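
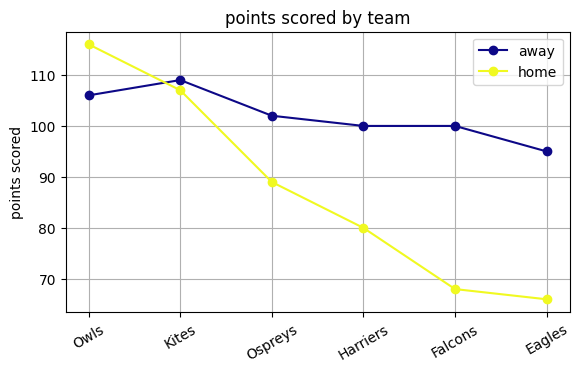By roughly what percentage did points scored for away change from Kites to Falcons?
≈ -9.1%

Kites ≈ 110, Falcons ≈ 100; (100 − 110) / 110 ≈ -9.1%.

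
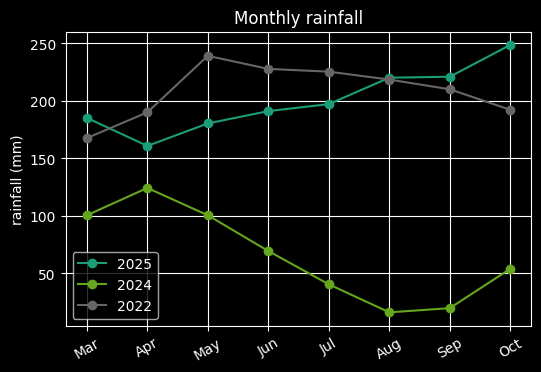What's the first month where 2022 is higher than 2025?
Apr

Mar: 2022 ≈ 160 vs 2025 ≈ 180 (not yet); Apr: 2022 ≈ 200 vs 2025 ≈ 160 (first crossover).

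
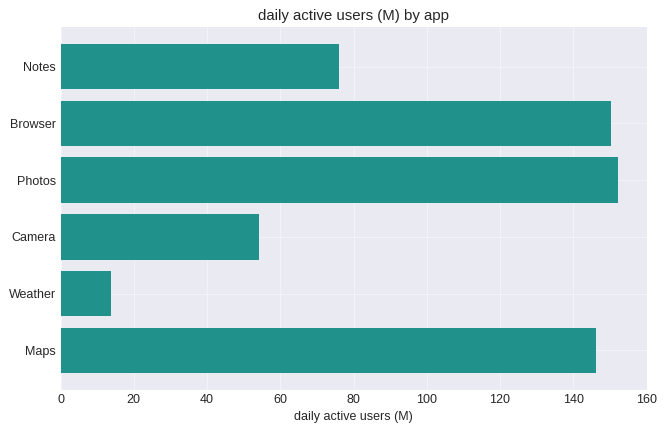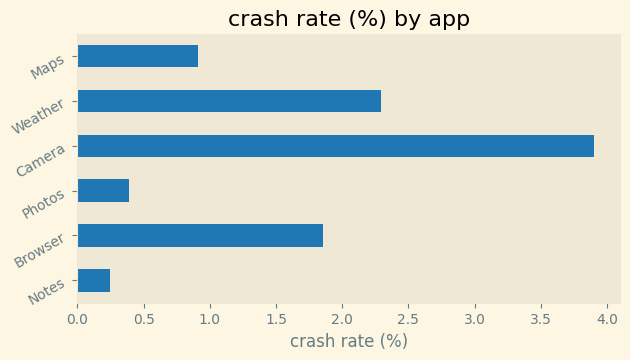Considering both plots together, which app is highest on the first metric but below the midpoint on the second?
Photos

Chart 2 median crash rate (%) ≈ 1.5; below-median apps: Notes, Photos, Maps. Among those, Photos has the highest daily active users (M) (≈ 160).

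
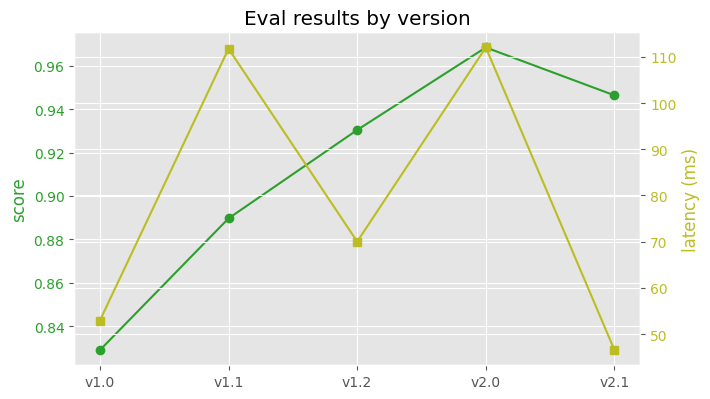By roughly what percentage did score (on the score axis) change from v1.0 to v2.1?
≈ +14.6%

v1.0 ≈ 0.82, v2.1 ≈ 0.94; (0.94 − 0.82) / 0.82 ≈ +14.6%.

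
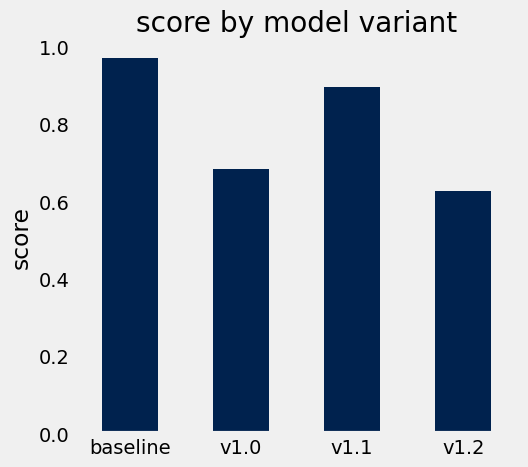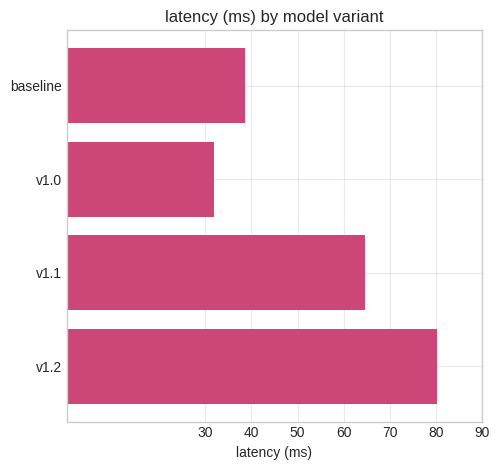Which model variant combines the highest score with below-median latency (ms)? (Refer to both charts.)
Chart 2 median latency (ms) ≈ 50; below-median model variants: baseline, v1.0. Among those, baseline has the highest score (≈ 1).

baseline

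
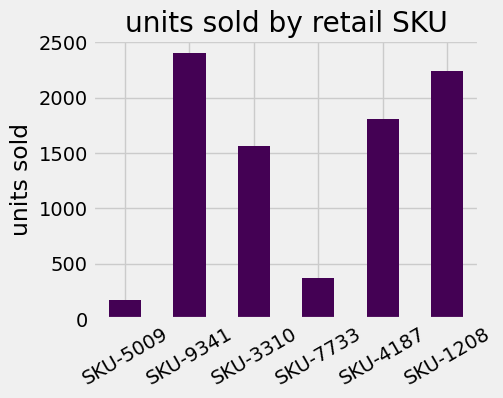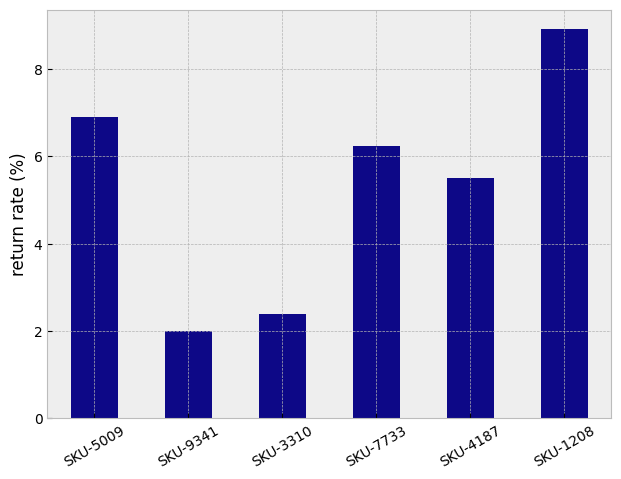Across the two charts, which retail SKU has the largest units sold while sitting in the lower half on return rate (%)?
Chart 2 median return rate (%) ≈ 6; below-median retail SKUs: SKU-9341, SKU-3310, SKU-4187. Among those, SKU-9341 has the highest units sold (≈ 2500).

SKU-9341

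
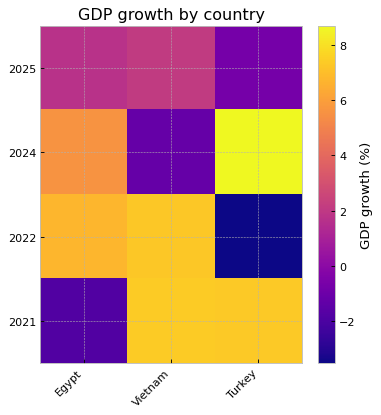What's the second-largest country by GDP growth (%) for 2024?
Top 3 for 2024: Turkey ≈ 8, Egypt ≈ 6, Vietnam ≈ -2.

Egypt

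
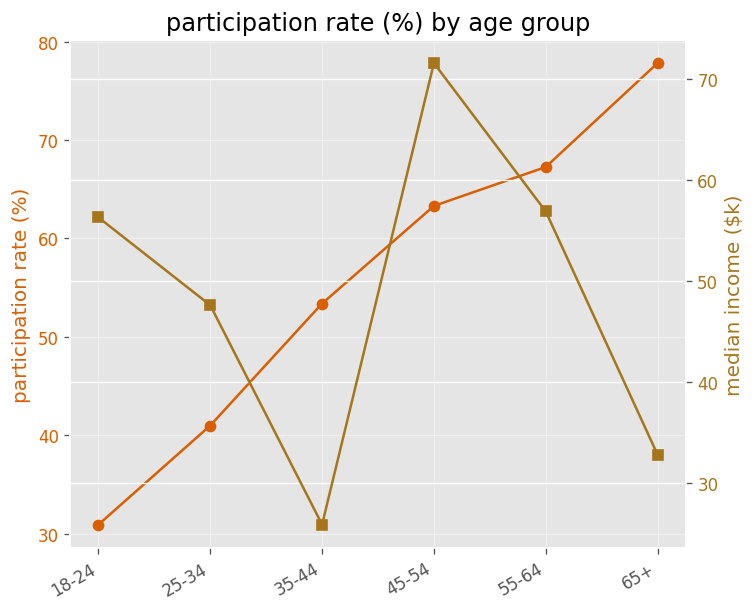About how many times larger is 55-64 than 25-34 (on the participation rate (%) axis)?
55-64 ≈ 65, 25-34 ≈ 40; 65/40 ≈ 1.62.

≈ 1.62×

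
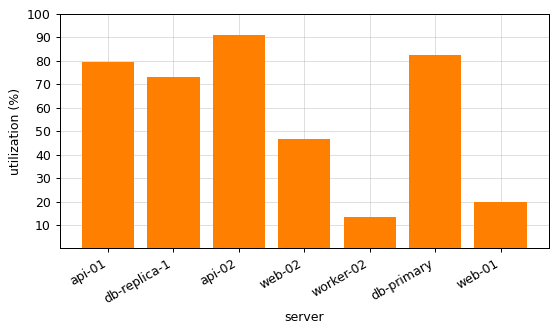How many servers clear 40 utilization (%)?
Above 40: api-01, db-replica-1, api-02, web-02, db-primary.

5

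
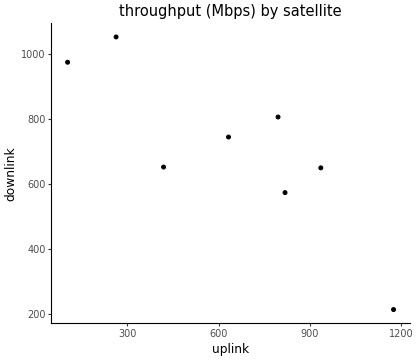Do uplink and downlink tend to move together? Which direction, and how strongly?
negative, strong

Points are negatively correlated; strong (|r| ≈ 0.8).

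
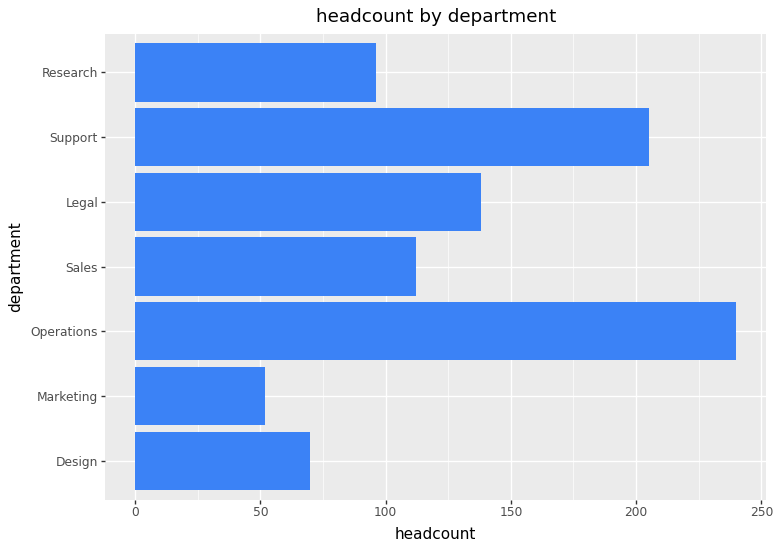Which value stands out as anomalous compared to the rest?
Operations ≈ 240; the rest sit between ≈ 60 and ≈ 200.

Operations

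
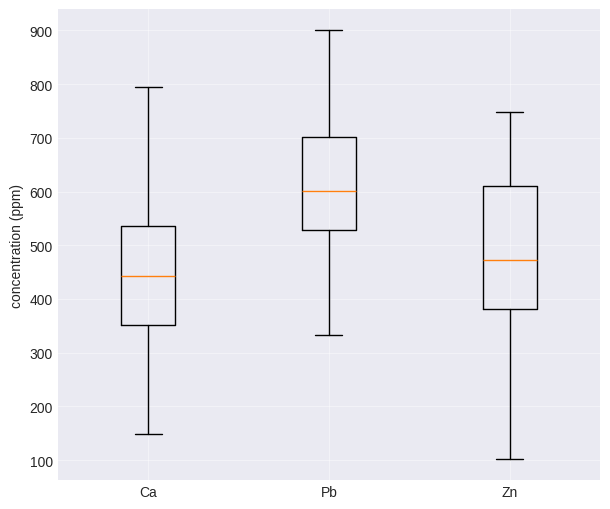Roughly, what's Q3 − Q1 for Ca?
≈ 180

Q3 ≈ 540, Q1 ≈ 360; IQR ≈ 180.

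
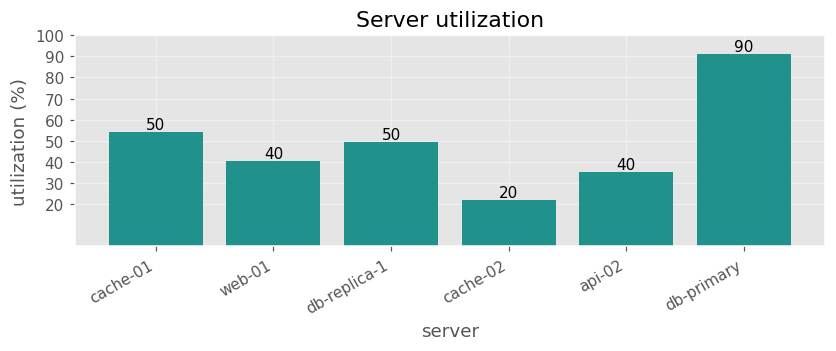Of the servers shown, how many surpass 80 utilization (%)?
Above 80: db-primary.

1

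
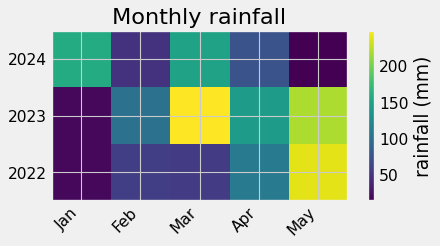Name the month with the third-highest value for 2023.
Top 4 for 2023: Mar ≈ 240, May ≈ 220, Apr ≈ 140, Feb ≈ 100.

Apr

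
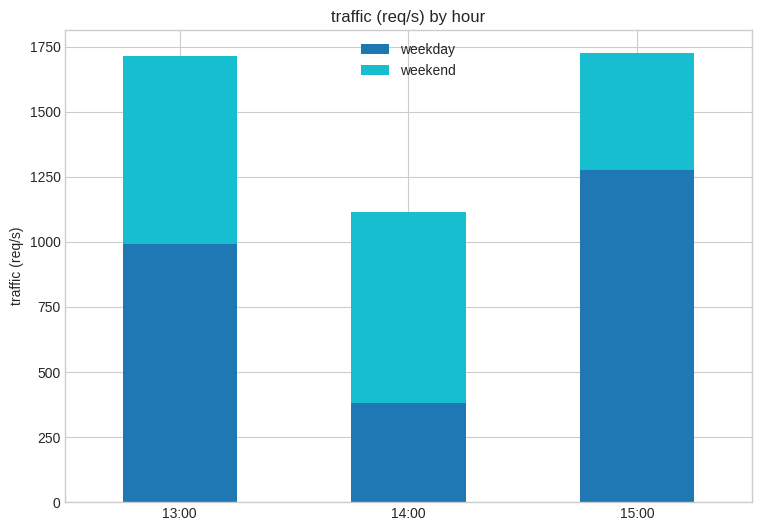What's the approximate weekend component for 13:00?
weekend top ≈ 1800, bottom ≈ 1000; segment ≈ 800.

≈ 800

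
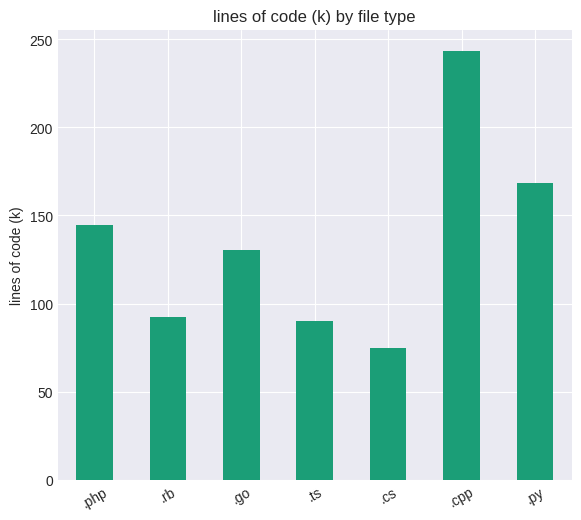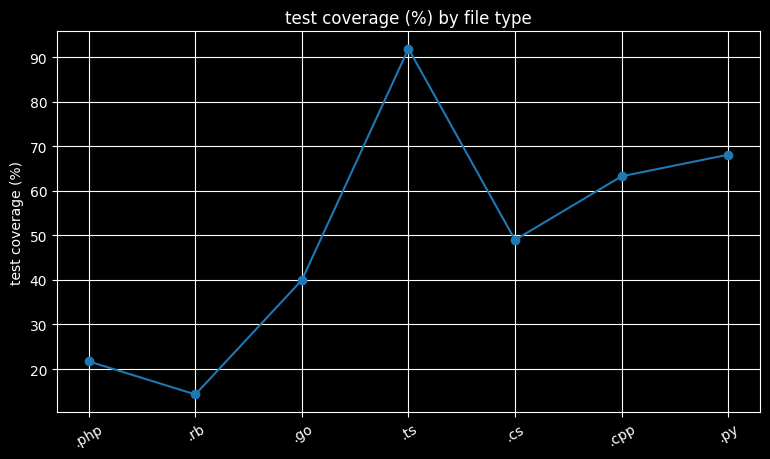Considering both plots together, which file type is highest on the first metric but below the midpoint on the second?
.php

Chart 2 median test coverage (%) ≈ 50; below-median file types: .php, .rb, .go. Among those, .php has the highest lines of code (k) (≈ 150).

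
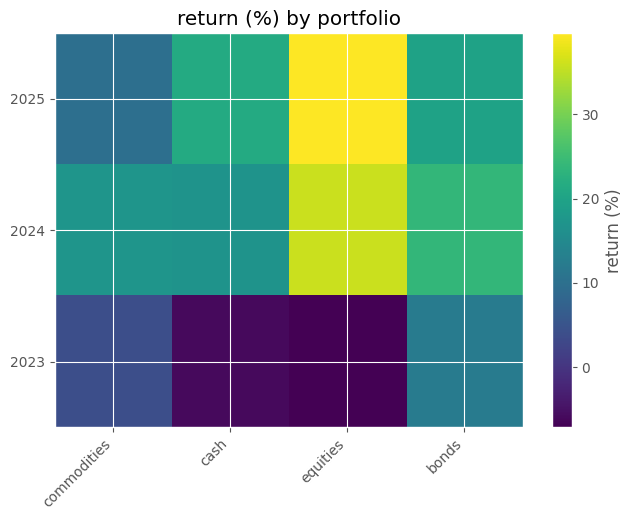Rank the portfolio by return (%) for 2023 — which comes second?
commodities

Top 3 for 2023: bonds ≈ 10, commodities ≈ 5, cash ≈ -5.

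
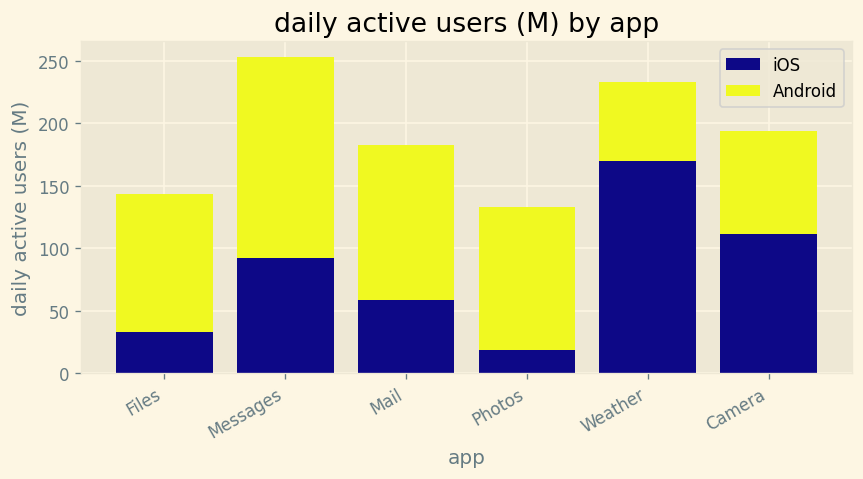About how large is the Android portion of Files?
≈ 125

Android top ≈ 150, bottom ≈ 25; segment ≈ 125.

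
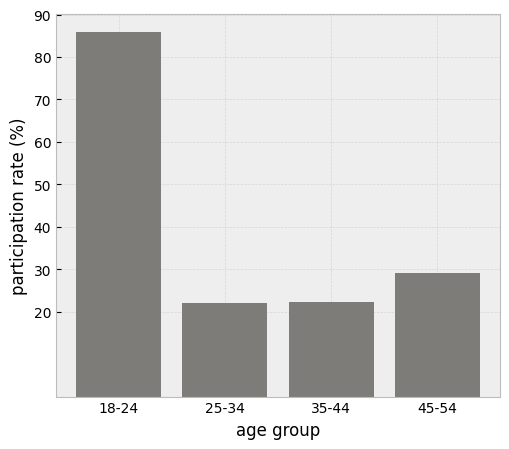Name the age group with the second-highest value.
45-54

Top 3: 18-24 ≈ 90, 45-54 ≈ 30, 35-44 ≈ 20.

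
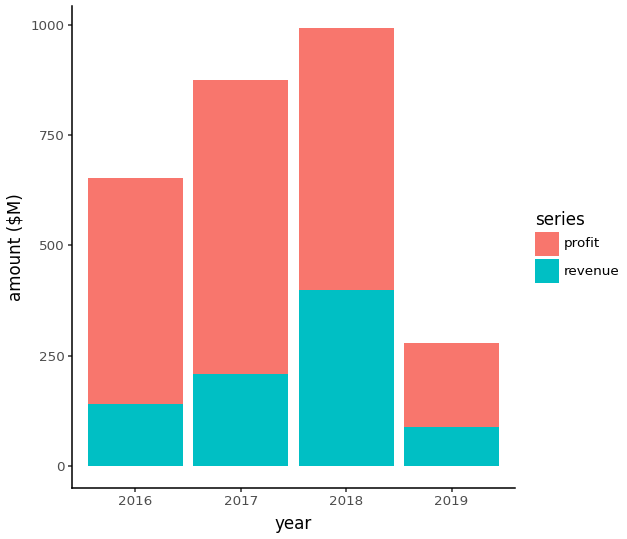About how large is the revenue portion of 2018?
revenue top ≈ 400, bottom ≈ 0; segment ≈ 400.

≈ 400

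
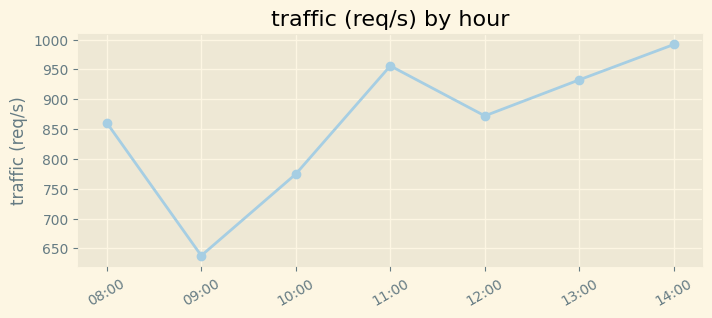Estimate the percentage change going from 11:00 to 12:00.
≈ -10.5%

11:00 ≈ 950, 12:00 ≈ 850; (850 − 950) / 950 ≈ -10.5%.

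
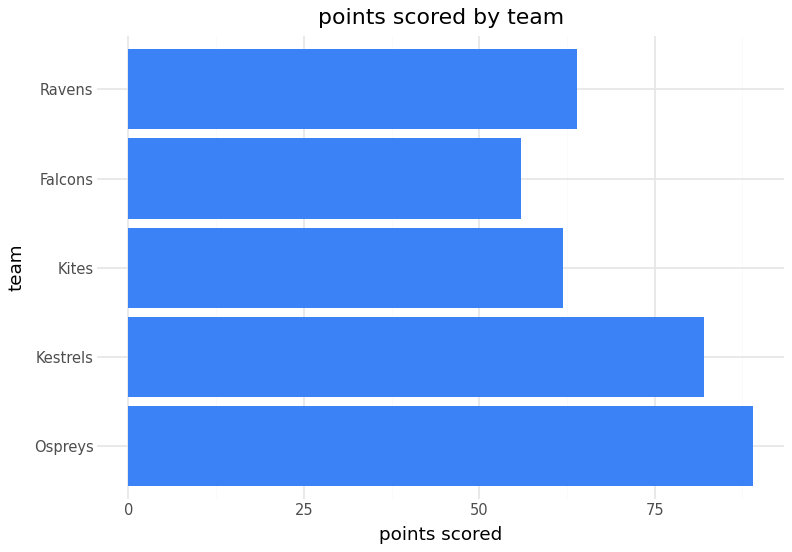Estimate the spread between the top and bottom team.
≈ 30

Max Ospreys ≈ 90, min Falcons ≈ 60; range ≈ 30.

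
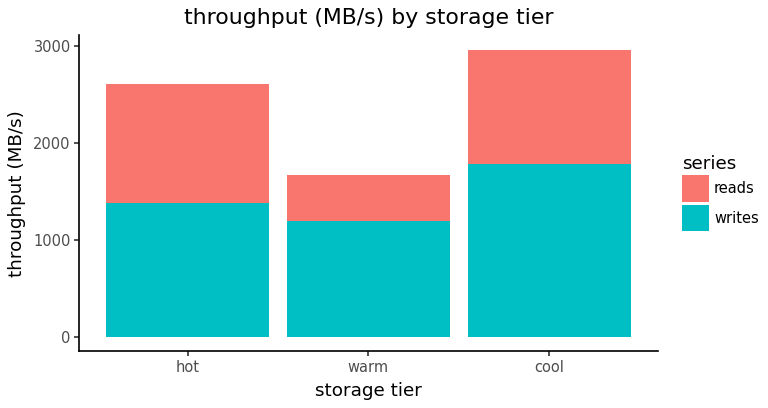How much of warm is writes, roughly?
≈ 1000

writes top ≈ 1000, bottom ≈ 0; segment ≈ 1000.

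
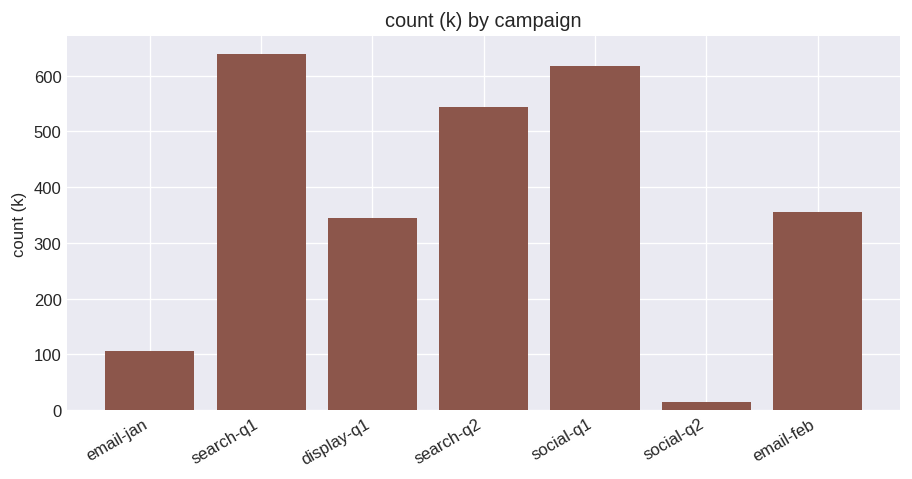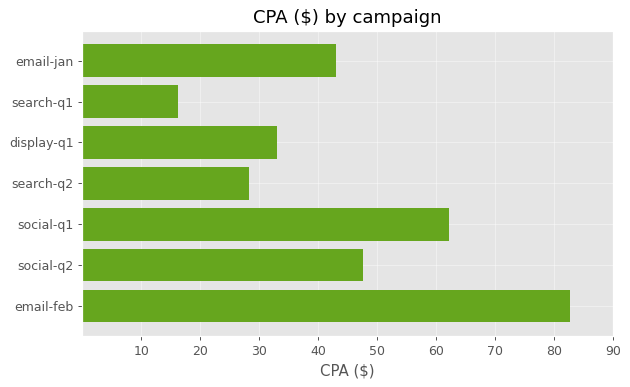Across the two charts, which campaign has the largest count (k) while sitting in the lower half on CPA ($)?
search-q1

Chart 2 median CPA ($) ≈ 40; below-median campaigns: search-q1, display-q1, search-q2. Among those, search-q1 has the highest count (k) (≈ 600).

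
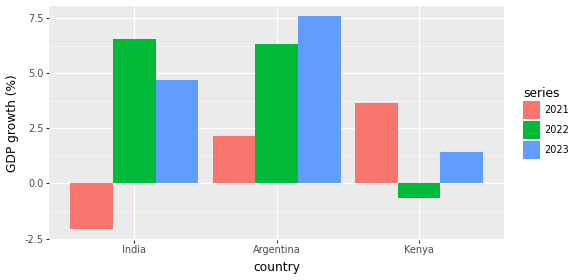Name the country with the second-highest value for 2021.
Argentina

Top 3 for 2021: Kenya ≈ 4, Argentina ≈ 2, India ≈ -2.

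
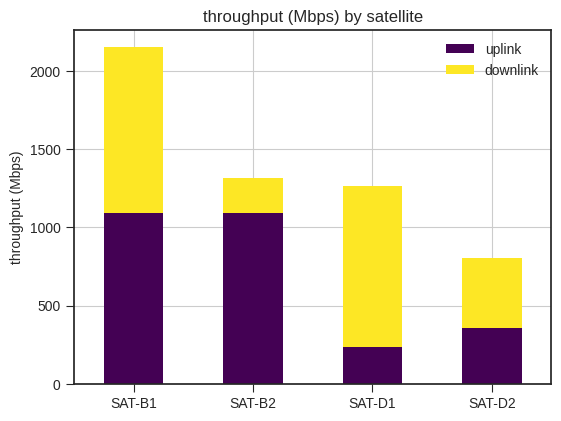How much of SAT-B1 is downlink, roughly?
≈ 1200

downlink top ≈ 2200, bottom ≈ 1000; segment ≈ 1200.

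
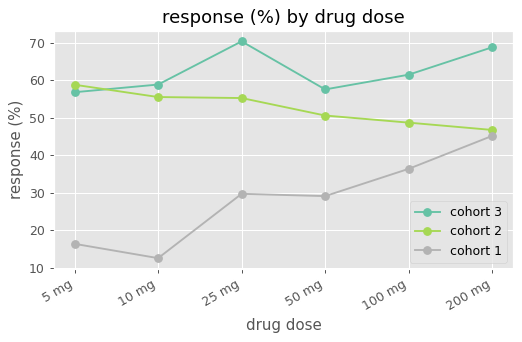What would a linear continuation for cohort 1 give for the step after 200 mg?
Last three: 30, 35, 45 → slope ≈ 7.5/step → next ≈ 52.5.

≈ 52.5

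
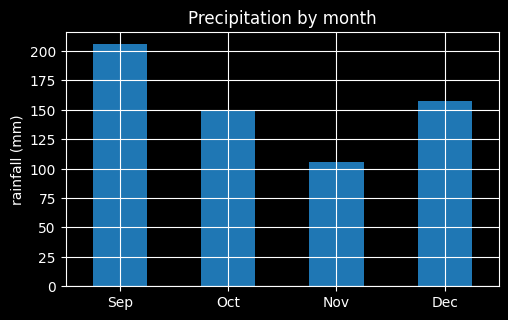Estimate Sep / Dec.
Sep ≈ 200, Dec ≈ 160; 200/160 ≈ 1.25.

≈ 1.25×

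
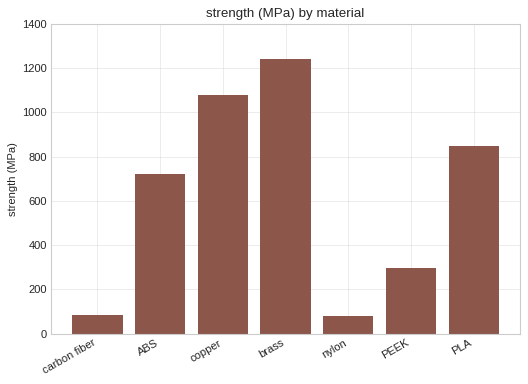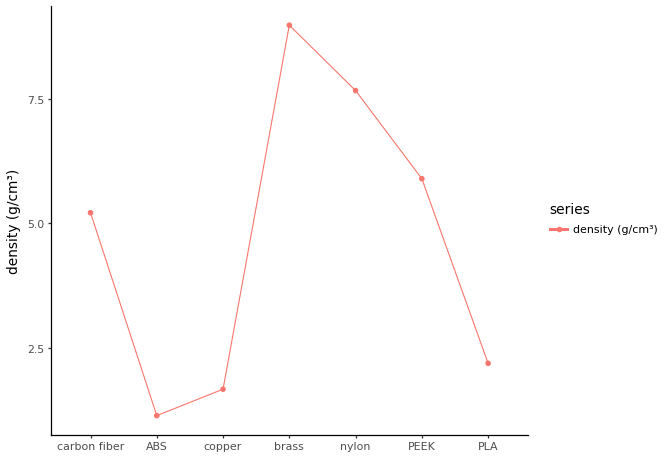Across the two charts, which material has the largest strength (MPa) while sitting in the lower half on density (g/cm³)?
copper

Chart 2 median density (g/cm³) ≈ 5; below-median materials: ABS, copper, PLA. Among those, copper has the highest strength (MPa) (≈ 1000).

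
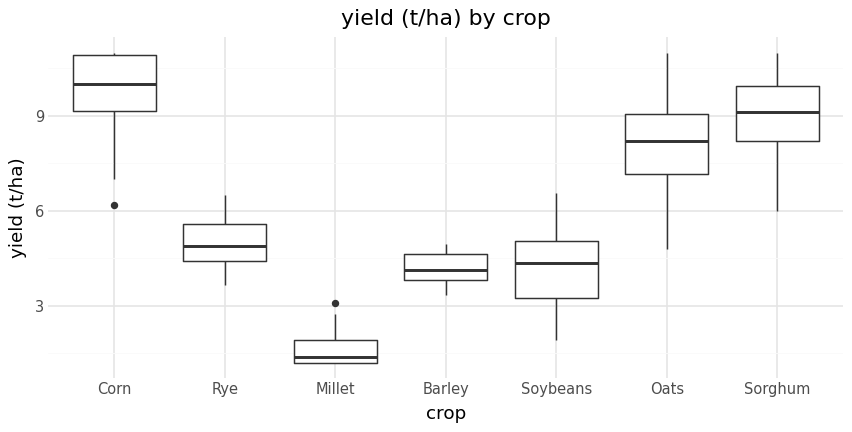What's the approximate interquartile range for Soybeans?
≈ 2

Q3 ≈ 5, Q1 ≈ 3; IQR ≈ 2.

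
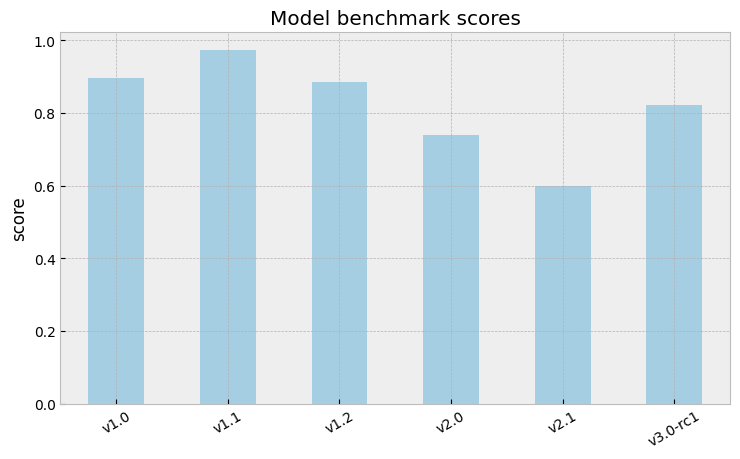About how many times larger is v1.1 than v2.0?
≈ 1.43×

v1.1 ≈ 1.0, v2.0 ≈ 0.7; 1.0/0.7 ≈ 1.43.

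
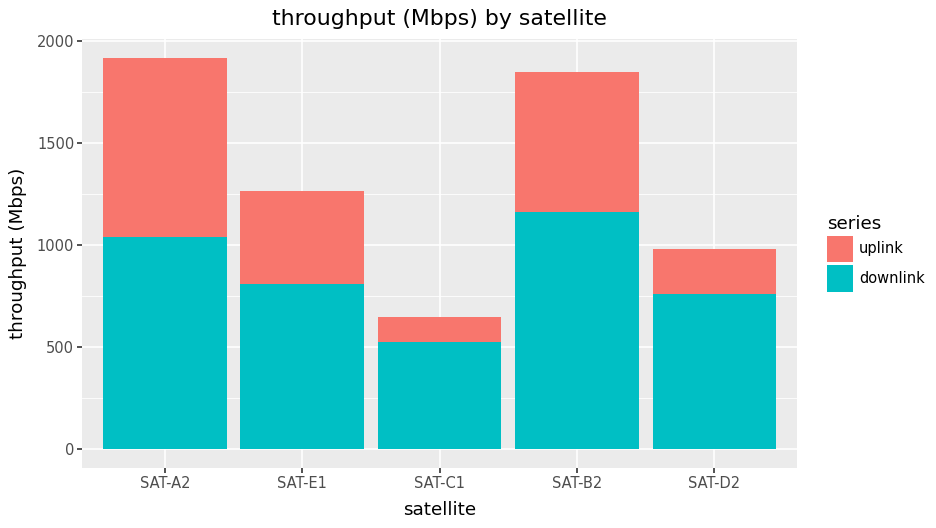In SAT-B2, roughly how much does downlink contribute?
downlink top ≈ 1200, bottom ≈ 0; segment ≈ 1200.

≈ 1200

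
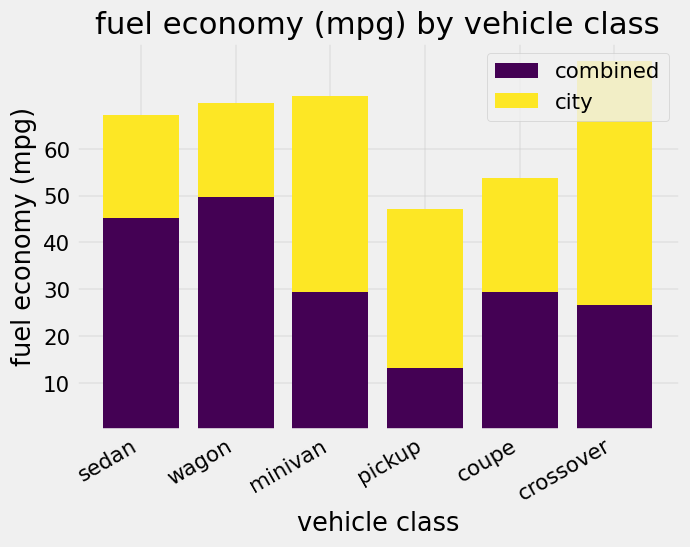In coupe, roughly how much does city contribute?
city top ≈ 50, bottom ≈ 30; segment ≈ 20.

≈ 20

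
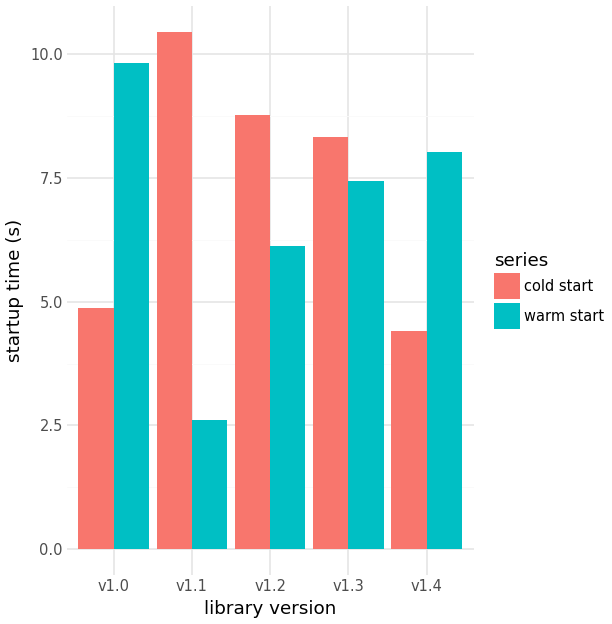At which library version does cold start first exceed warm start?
v1.1

v1.0: cold start ≈ 5 vs warm start ≈ 10 (not yet); v1.1: cold start ≈ 10 vs warm start ≈ 3 (first crossover).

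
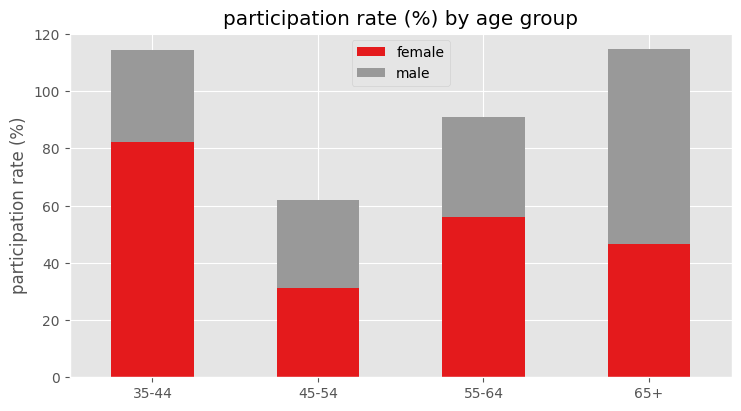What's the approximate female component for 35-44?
female top ≈ 80, bottom ≈ 0; segment ≈ 80.

≈ 80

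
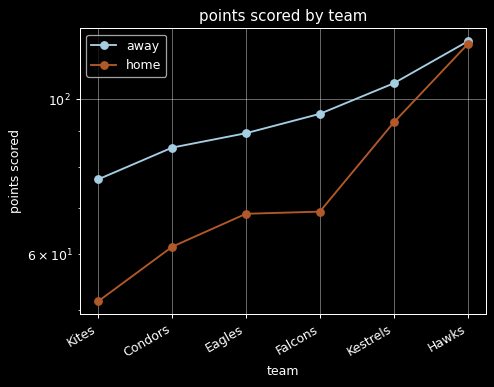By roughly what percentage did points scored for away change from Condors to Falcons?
Condors ≈ 90, Falcons ≈ 100; (100 − 90) / 90 ≈ +11.1%.

≈ +11.1%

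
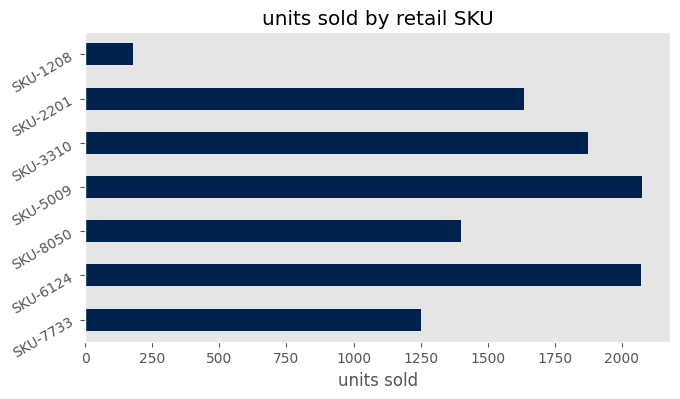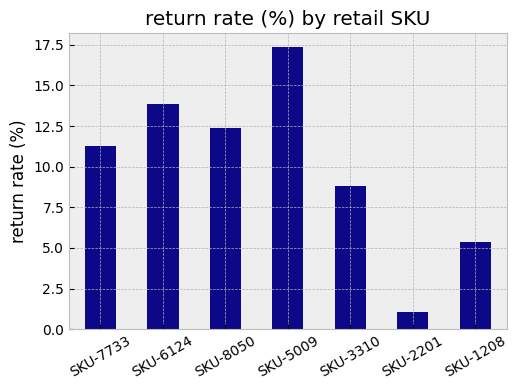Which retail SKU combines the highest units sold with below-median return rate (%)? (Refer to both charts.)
Chart 2 median return rate (%) ≈ 12; below-median retail SKUs: SKU-3310, SKU-2201, SKU-1208. Among those, SKU-3310 has the highest units sold (≈ 1800).

SKU-3310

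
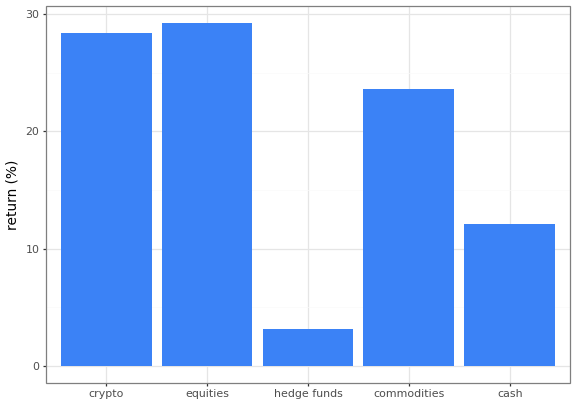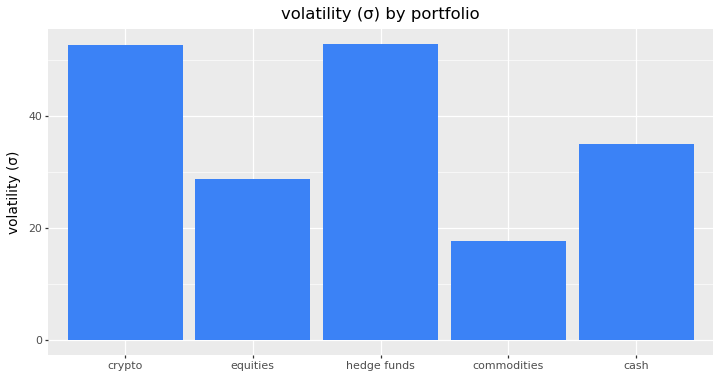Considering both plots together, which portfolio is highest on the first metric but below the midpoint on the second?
equities

Chart 2 median volatility (σ) ≈ 35; below-median portfolios: equities, commodities. Among those, equities has the highest return (%) (≈ 30).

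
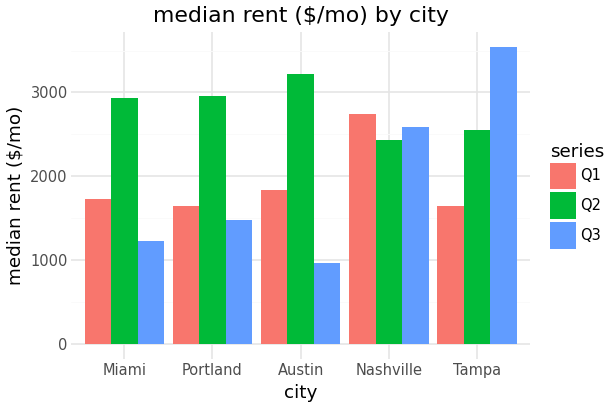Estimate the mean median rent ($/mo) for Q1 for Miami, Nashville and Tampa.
≈ 1833

(1500 + 2500 + 1500) / 3 ≈ 1833.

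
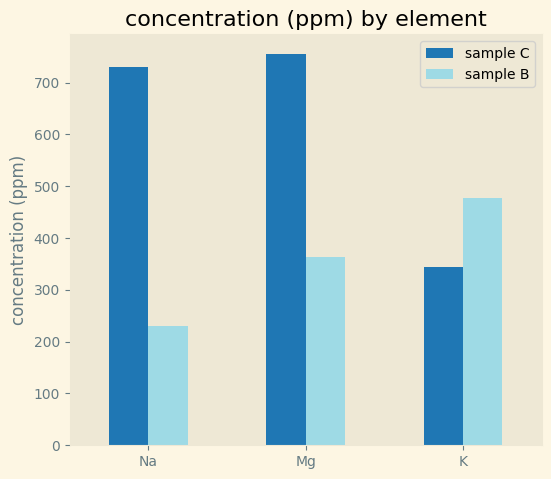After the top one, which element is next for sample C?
Top 3 for sample C: Mg ≈ 800, Na ≈ 700, K ≈ 300.

Na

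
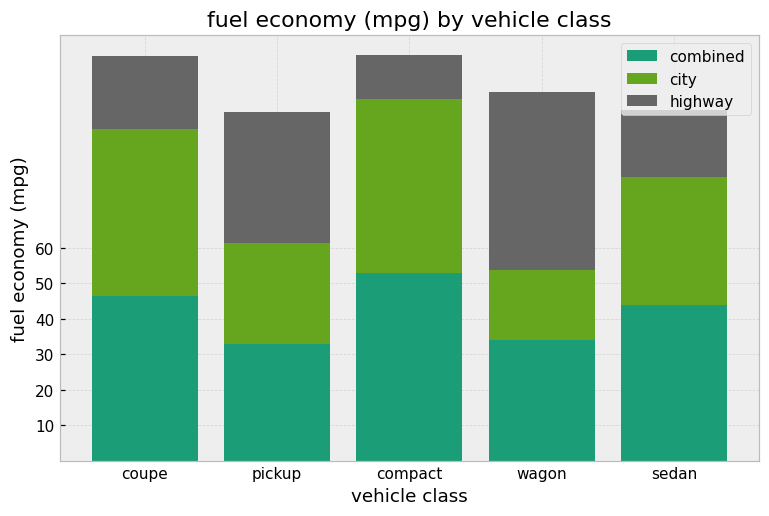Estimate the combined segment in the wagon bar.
combined top ≈ 30, bottom ≈ 0; segment ≈ 30.

≈ 30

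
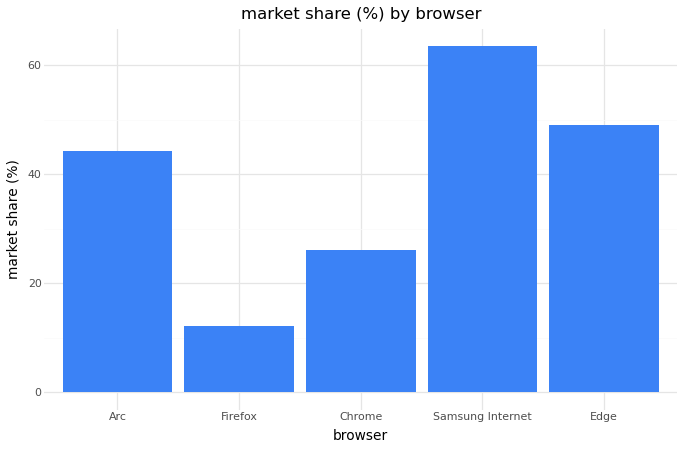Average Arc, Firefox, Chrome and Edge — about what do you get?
≈ 32

(40 + 10 + 30 + 50) / 4 ≈ 32.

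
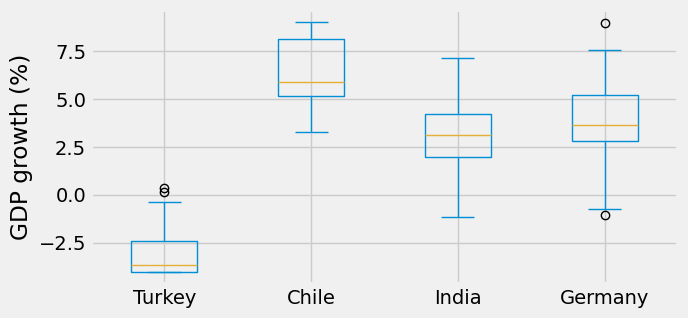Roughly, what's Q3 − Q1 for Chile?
≈ 3

Q3 ≈ 8, Q1 ≈ 5; IQR ≈ 3.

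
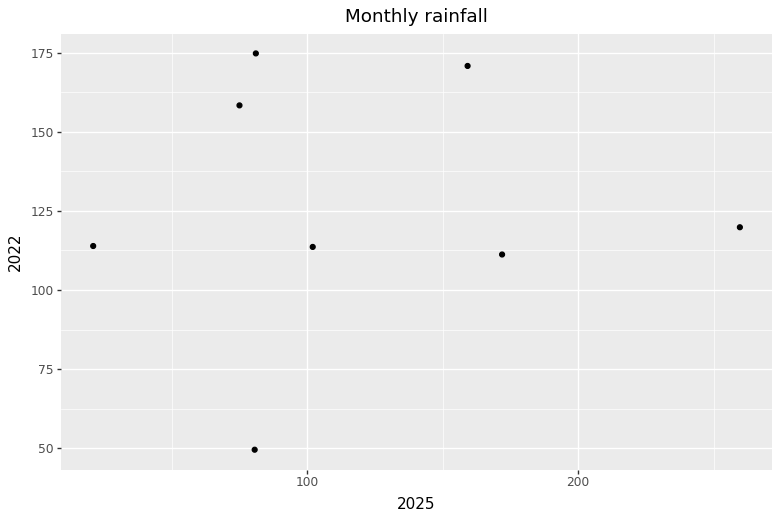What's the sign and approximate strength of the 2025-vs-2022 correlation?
no clear correlation

Points are roughly uncorrelated; weak (|r| ≈ 0.1).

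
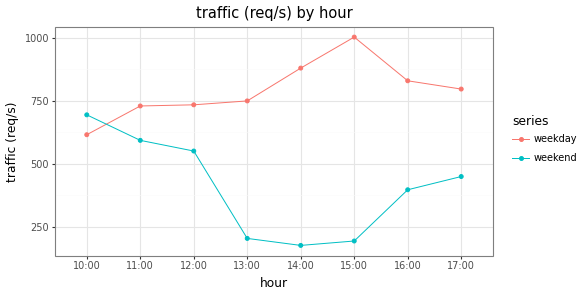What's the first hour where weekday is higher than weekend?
11:00

10:00: weekday ≈ 600 vs weekend ≈ 700 (not yet); 11:00: weekday ≈ 700 vs weekend ≈ 600 (first crossover).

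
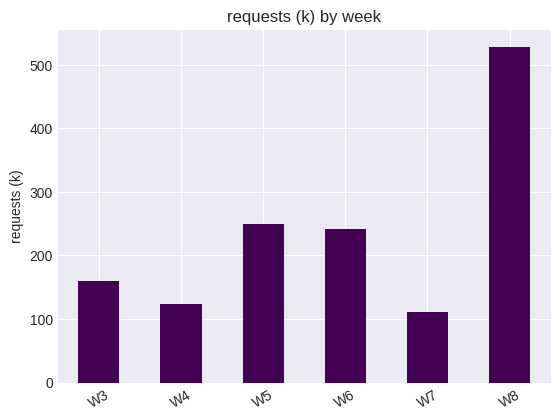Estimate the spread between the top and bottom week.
≈ 450

Max W8 ≈ 550, min W7 ≈ 100; range ≈ 450.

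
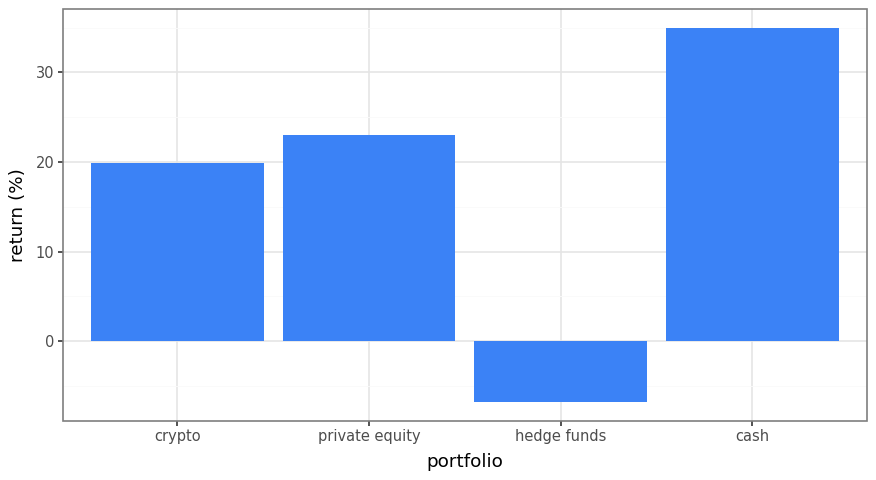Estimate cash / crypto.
≈ 1.75×

cash ≈ 35, crypto ≈ 20; 35/20 ≈ 1.75.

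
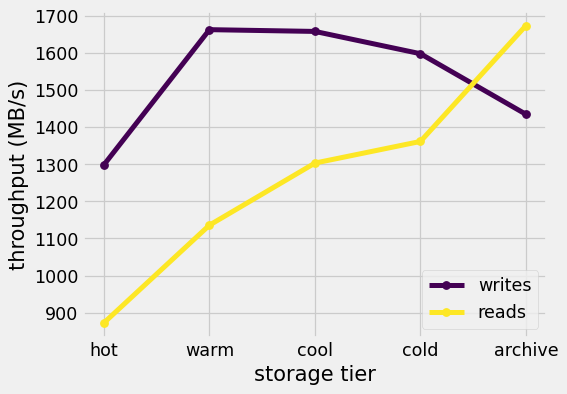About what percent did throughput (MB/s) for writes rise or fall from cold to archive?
≈ -12.5%

cold ≈ 1600, archive ≈ 1400; (1400 − 1600) / 1600 ≈ -12.5%.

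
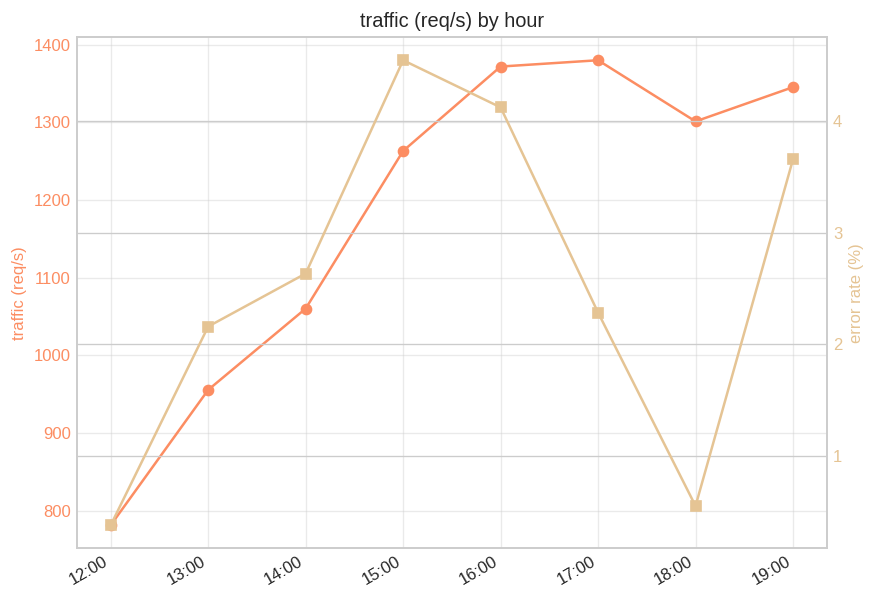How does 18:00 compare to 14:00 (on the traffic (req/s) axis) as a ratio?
18:00 ≈ 1300, 14:00 ≈ 1050; 1300/1050 ≈ 1.24.

≈ 1.24×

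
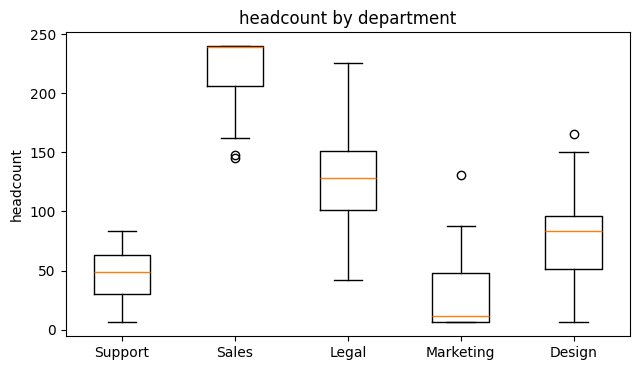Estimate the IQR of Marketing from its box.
Q3 ≈ 40, Q1 ≈ 0; IQR ≈ 40.

≈ 40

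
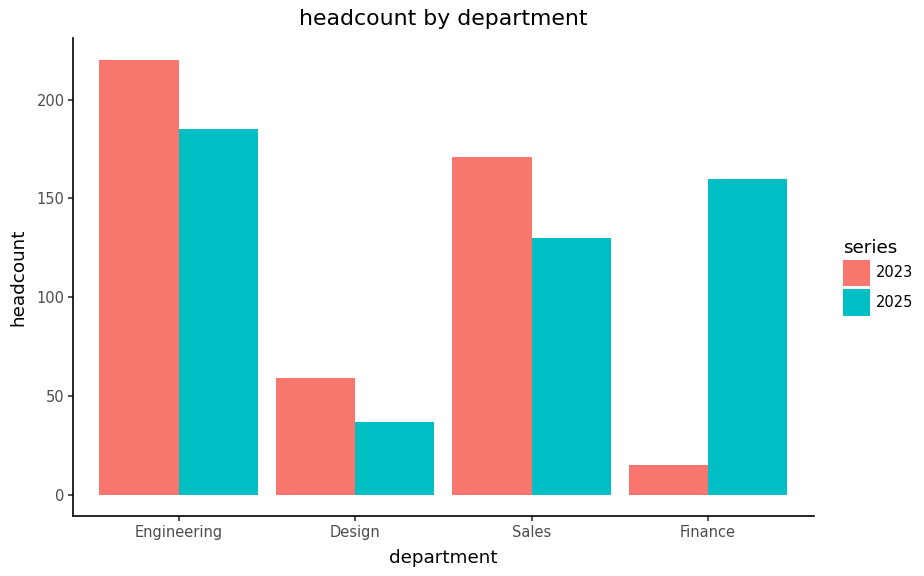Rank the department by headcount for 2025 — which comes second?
Top 3 for 2025: Engineering ≈ 180, Finance ≈ 160, Sales ≈ 120.

Finance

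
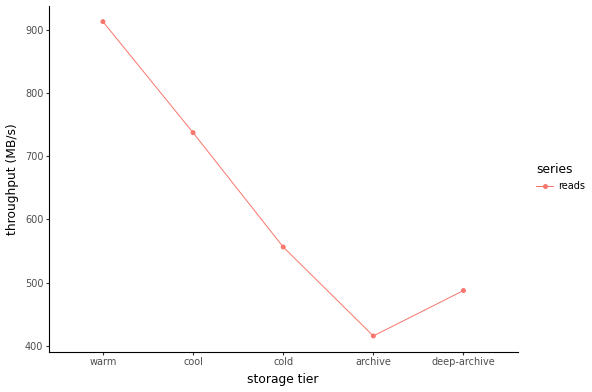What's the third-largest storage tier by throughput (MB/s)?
Top 4: warm ≈ 900, cool ≈ 750, cold ≈ 550, deep-archive ≈ 500.

cold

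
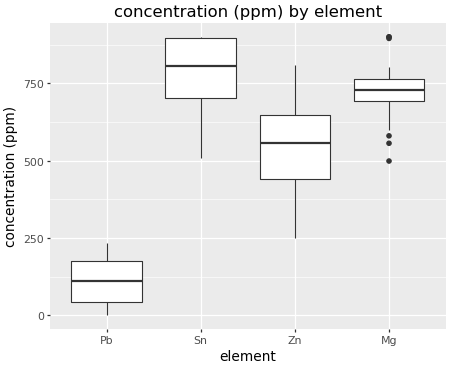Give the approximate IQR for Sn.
Q3 ≈ 900, Q1 ≈ 700; IQR ≈ 200.

≈ 200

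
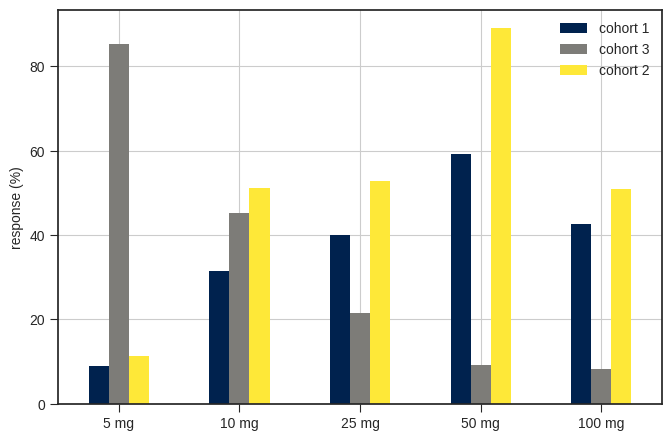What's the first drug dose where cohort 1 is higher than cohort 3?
25 mg

10 mg: cohort 1 ≈ 30 vs cohort 3 ≈ 50 (not yet); 25 mg: cohort 1 ≈ 40 vs cohort 3 ≈ 20 (first crossover).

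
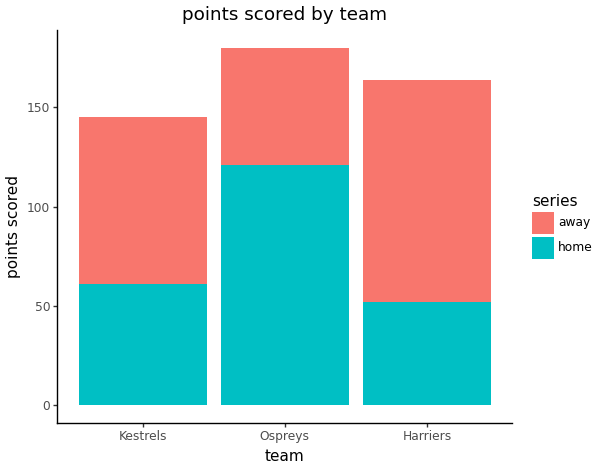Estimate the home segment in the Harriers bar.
≈ 60

home top ≈ 60, bottom ≈ 0; segment ≈ 60.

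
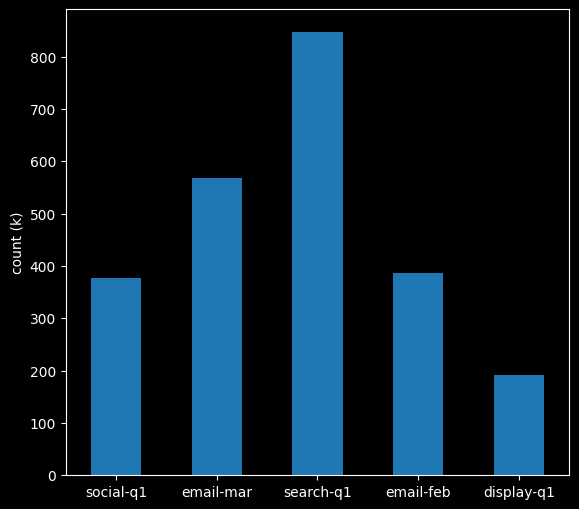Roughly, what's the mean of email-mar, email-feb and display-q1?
≈ 400

(600 + 400 + 200) / 3 ≈ 400.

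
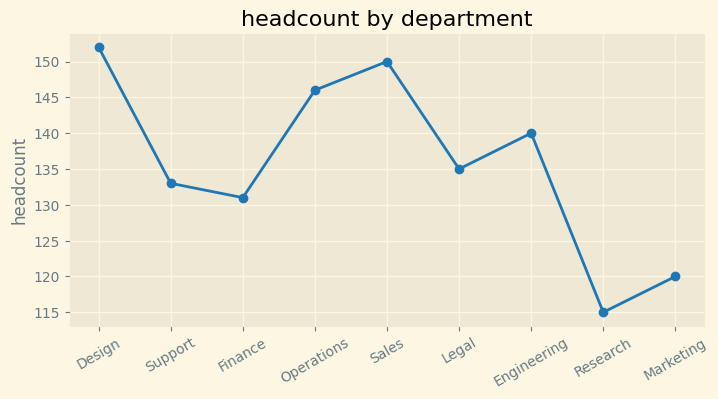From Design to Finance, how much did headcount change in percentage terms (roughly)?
Design ≈ 150, Finance ≈ 130; (130 − 150) / 150 ≈ -13.3%.

≈ -13.3%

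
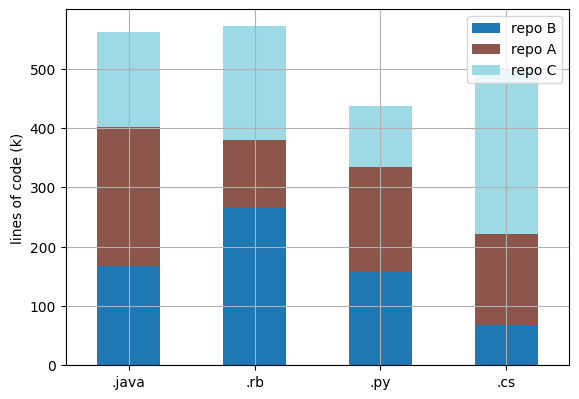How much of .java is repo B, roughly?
repo B top ≈ 150, bottom ≈ 0; segment ≈ 150.

≈ 150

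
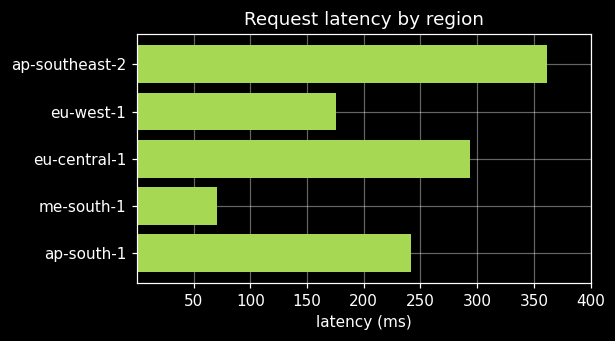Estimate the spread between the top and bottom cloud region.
≈ 300

Max ap-southeast-2 ≈ 350, min me-south-1 ≈ 50; range ≈ 300.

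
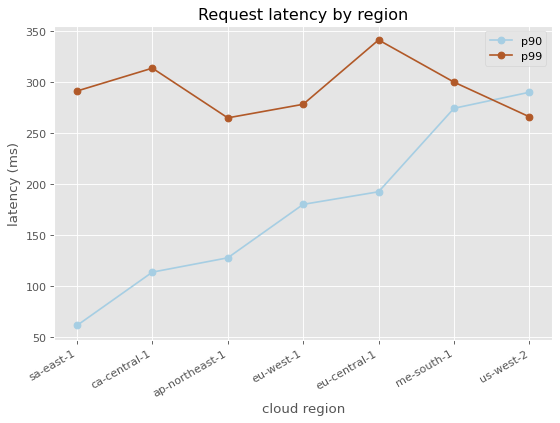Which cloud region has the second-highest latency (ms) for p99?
Top 3 for p99: eu-central-1 ≈ 350, ca-central-1 ≈ 325, me-south-1 ≈ 300.

ca-central-1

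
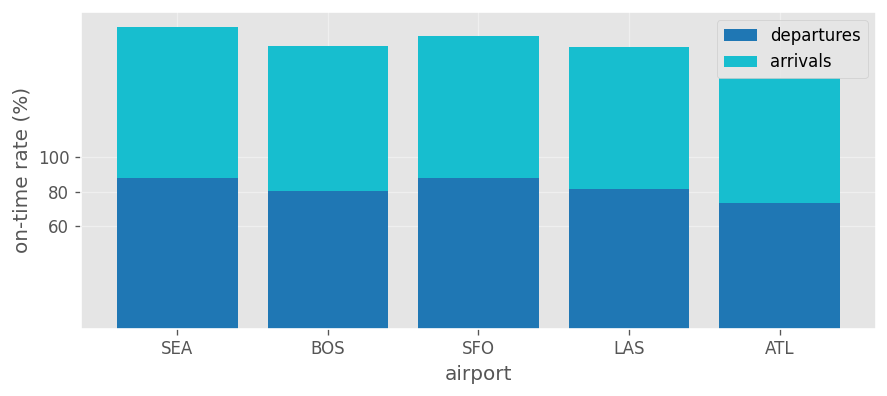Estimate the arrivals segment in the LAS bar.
arrivals top ≈ 160, bottom ≈ 80; segment ≈ 80.

≈ 80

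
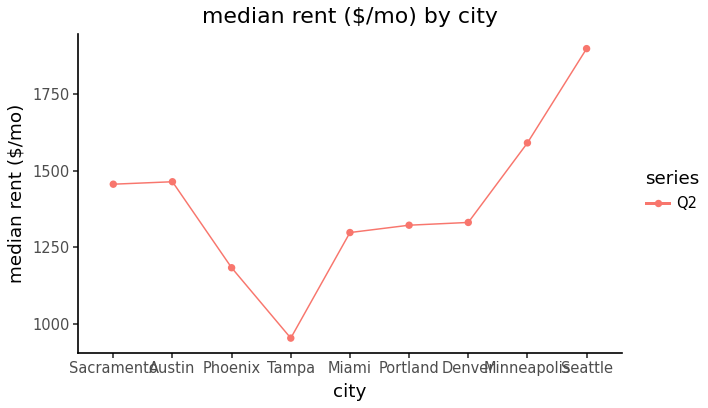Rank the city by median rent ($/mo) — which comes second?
Minneapolis

Top 3: Seattle ≈ 1900, Minneapolis ≈ 1600, Austin ≈ 1500.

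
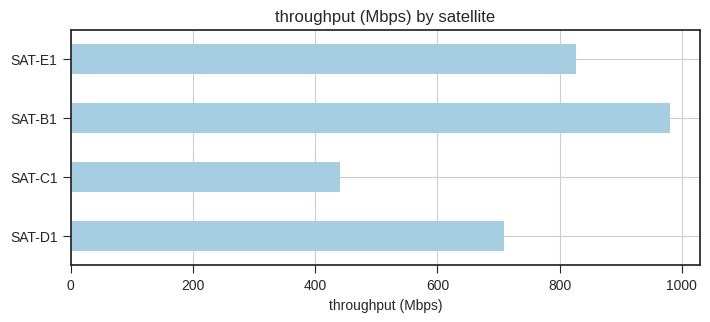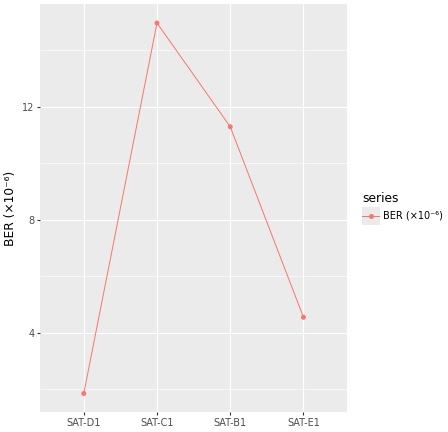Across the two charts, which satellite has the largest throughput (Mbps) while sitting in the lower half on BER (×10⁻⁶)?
Chart 2 median BER (×10⁻⁶) ≈ 8; below-median satellites: SAT-D1, SAT-E1. Among those, SAT-E1 has the highest throughput (Mbps) (≈ 800).

SAT-E1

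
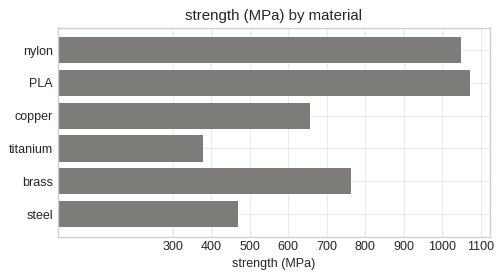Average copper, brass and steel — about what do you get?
(700 + 800 + 500) / 3 ≈ 667.

≈ 667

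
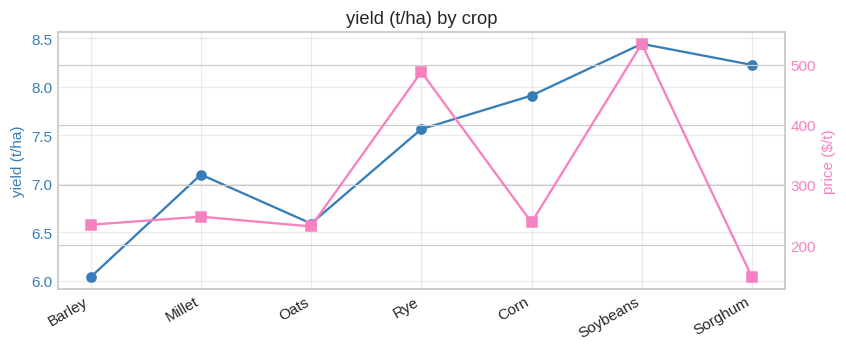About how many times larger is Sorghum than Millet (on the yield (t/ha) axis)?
Sorghum ≈ 8.0, Millet ≈ 7.0; 8.0/7.0 ≈ 1.14.

≈ 1.14×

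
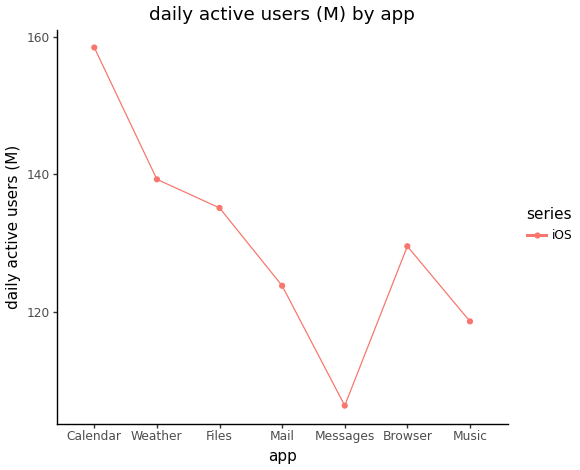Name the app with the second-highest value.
Top 3: Calendar ≈ 160, Weather ≈ 140, Files ≈ 135.

Weather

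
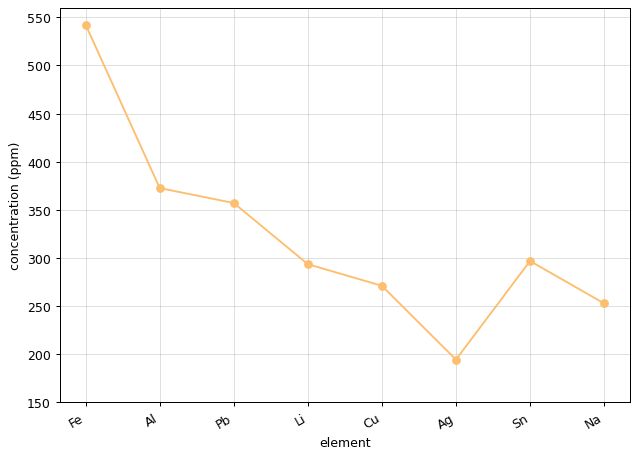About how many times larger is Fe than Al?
Fe ≈ 550, Al ≈ 350; 550/350 ≈ 1.57.

≈ 1.57×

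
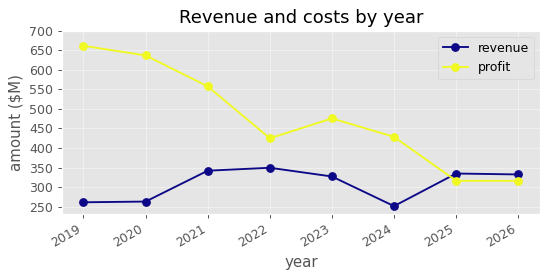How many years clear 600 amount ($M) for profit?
Above 600: 2019, 2020.

2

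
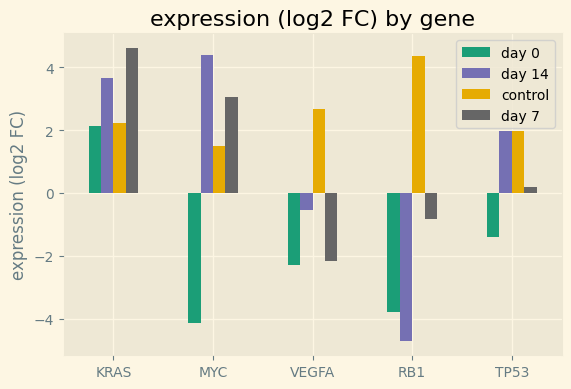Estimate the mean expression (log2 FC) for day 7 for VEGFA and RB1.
(-2 + -1) / 2 ≈ -2.

≈ -2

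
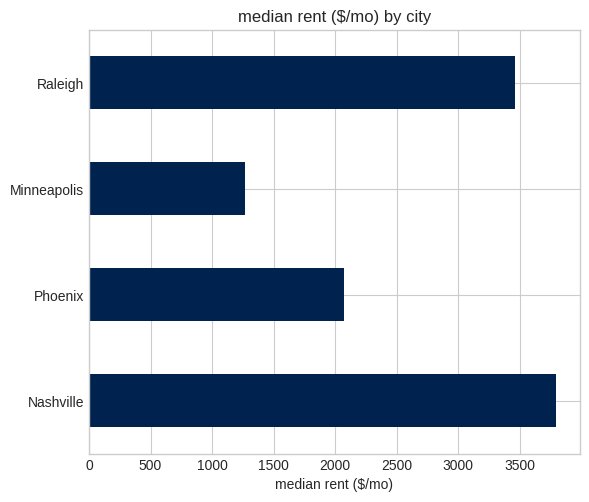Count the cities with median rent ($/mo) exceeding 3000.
2

Above 3000: Nashville, Raleigh.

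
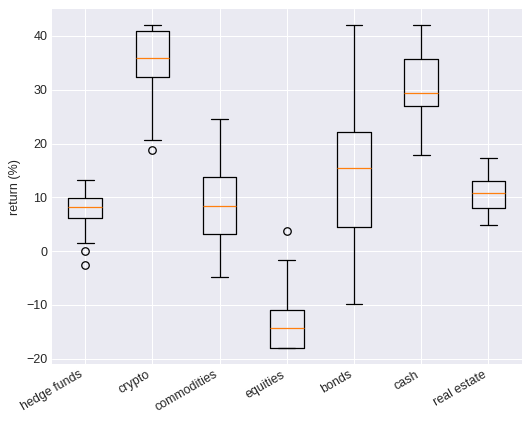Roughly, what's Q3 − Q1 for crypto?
Q3 ≈ 40, Q1 ≈ 30; IQR ≈ 10.

≈ 10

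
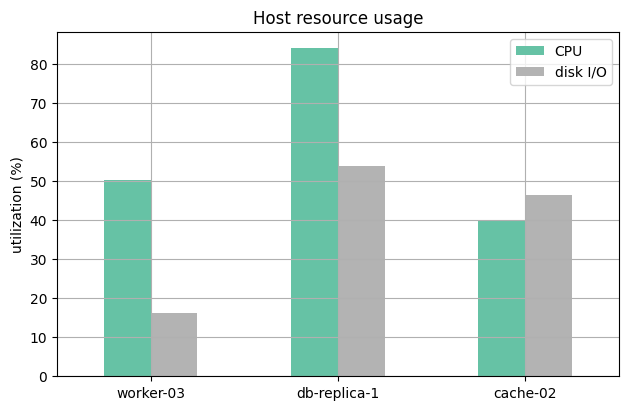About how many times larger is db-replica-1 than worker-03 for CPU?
db-replica-1 ≈ 80, worker-03 ≈ 50; 80/50 ≈ 1.6.

≈ 1.6×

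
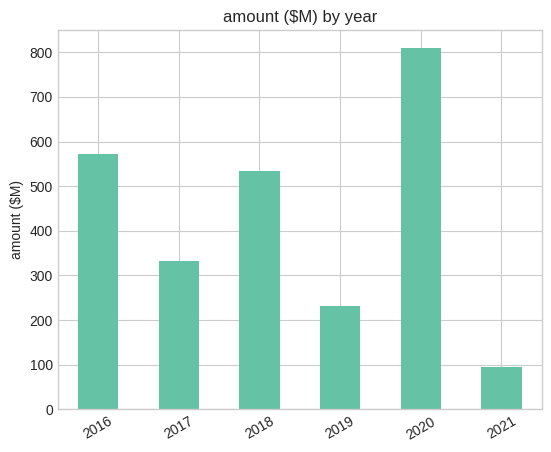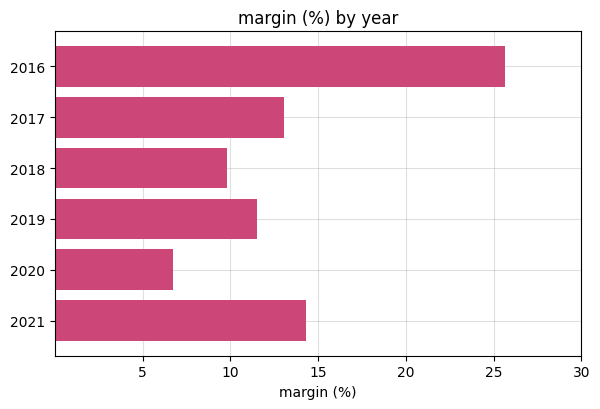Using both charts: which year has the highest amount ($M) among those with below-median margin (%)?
2020

Chart 2 median margin (%) ≈ 10; below-median years: 2018, 2019, 2020. Among those, 2020 has the highest amount ($M) (≈ 800).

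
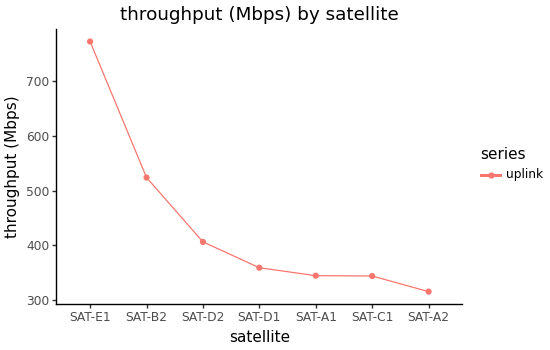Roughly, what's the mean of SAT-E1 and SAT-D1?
≈ 550

(750 + 350) / 2 ≈ 550.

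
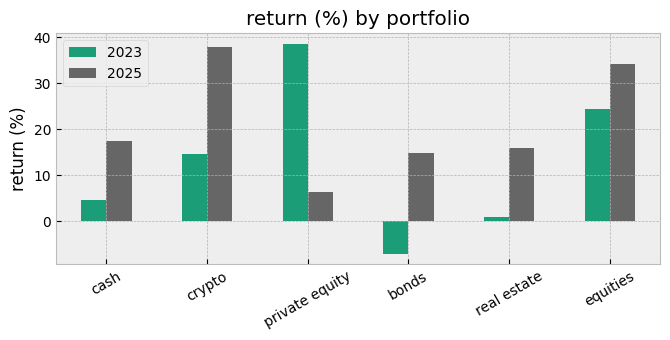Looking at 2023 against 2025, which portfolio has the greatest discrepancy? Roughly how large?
private equity: 2023 ≈ 40, 2025 ≈ 5 → gap ≈ 35. Next-largest (crypto) is only ≈ 25.

private equity, ≈ 35 %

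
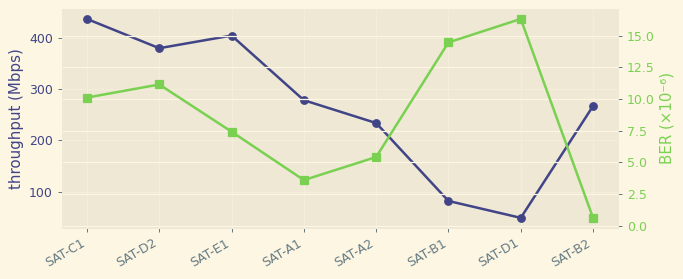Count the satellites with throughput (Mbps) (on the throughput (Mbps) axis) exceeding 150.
Above 150: SAT-C1, SAT-D2, SAT-E1, SAT-A1, SAT-A2, SAT-B2.

6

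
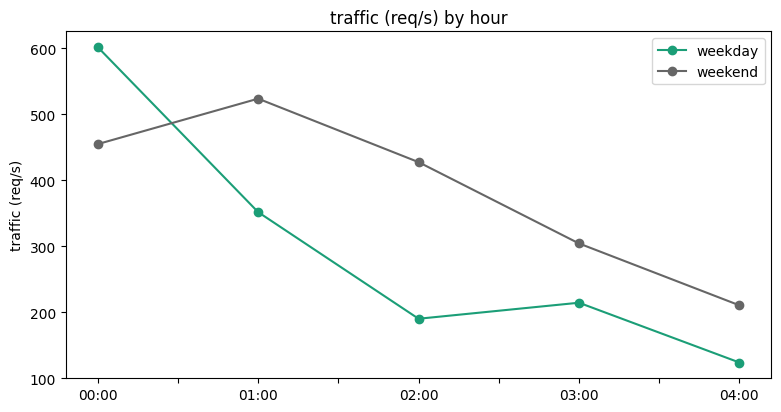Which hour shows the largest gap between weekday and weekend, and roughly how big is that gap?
02:00, ≈ 250 req/s

02:00: weekday ≈ 200, weekend ≈ 450 → gap ≈ 250. Next-largest (01:00) is only ≈ 150.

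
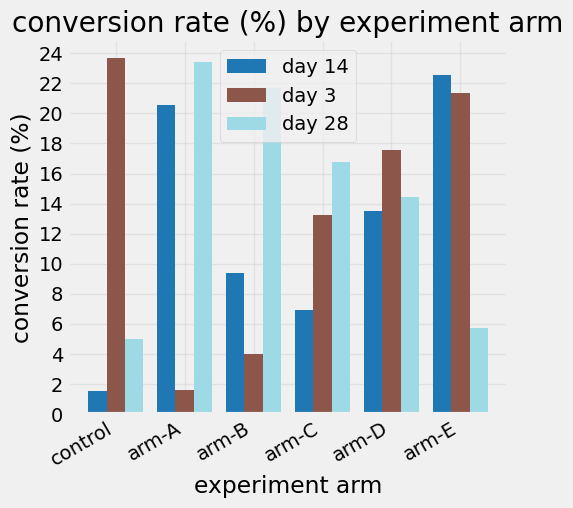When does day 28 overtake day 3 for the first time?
arm-A

control: day 28 ≈ 6 vs day 3 ≈ 24 (not yet); arm-A: day 28 ≈ 24 vs day 3 ≈ 2 (first crossover).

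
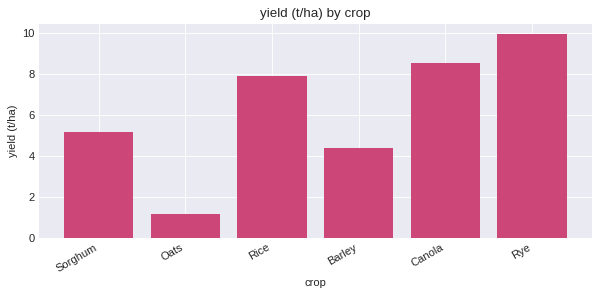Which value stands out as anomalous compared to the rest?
Oats

Oats ≈ 1; the rest sit between ≈ 4 and ≈ 10.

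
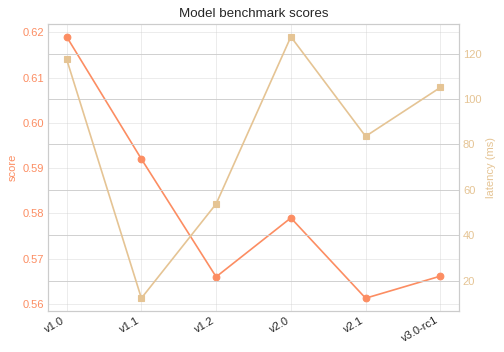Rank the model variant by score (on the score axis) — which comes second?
v1.1

Top 3 (on the score axis): v1.0 ≈ 0.62, v1.1 ≈ 0.59, v2.0 ≈ 0.58.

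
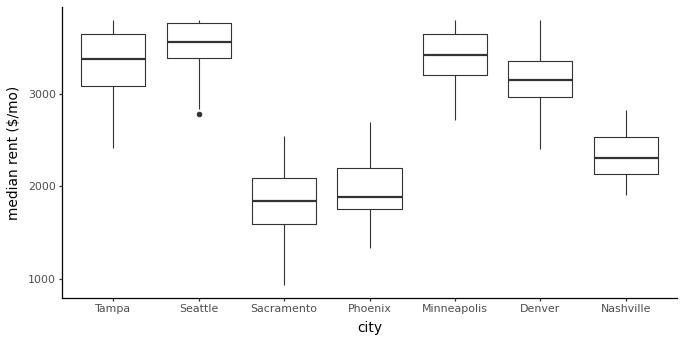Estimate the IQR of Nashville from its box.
Q3 ≈ 2600, Q1 ≈ 2200; IQR ≈ 400.

≈ 400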